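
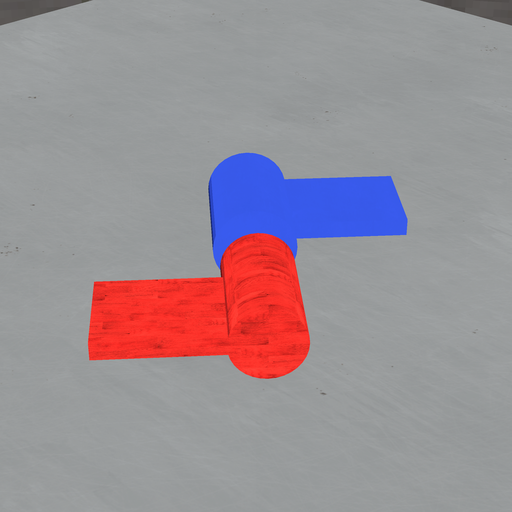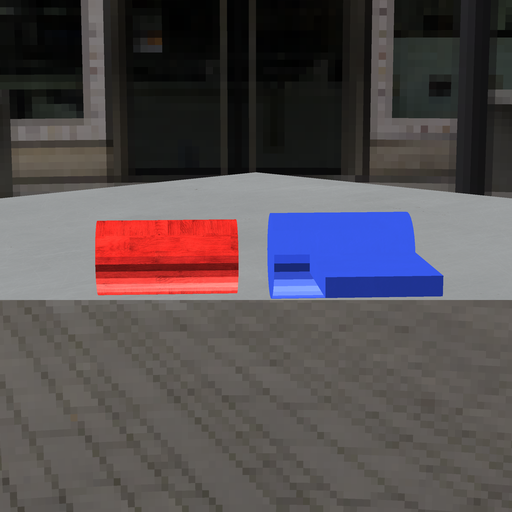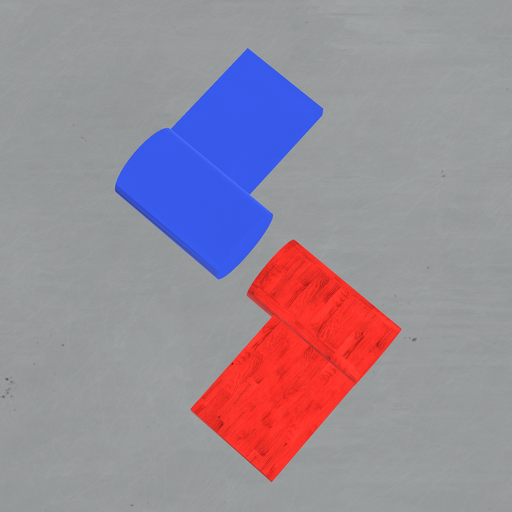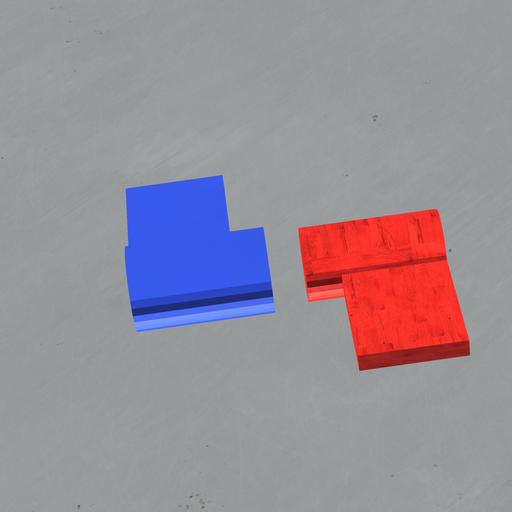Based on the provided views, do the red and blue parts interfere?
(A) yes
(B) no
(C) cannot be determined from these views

(B) no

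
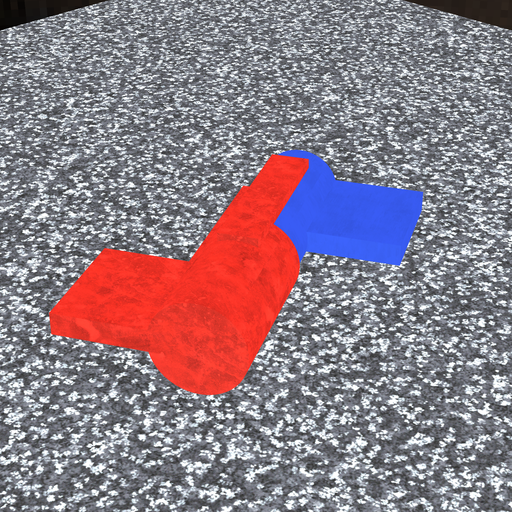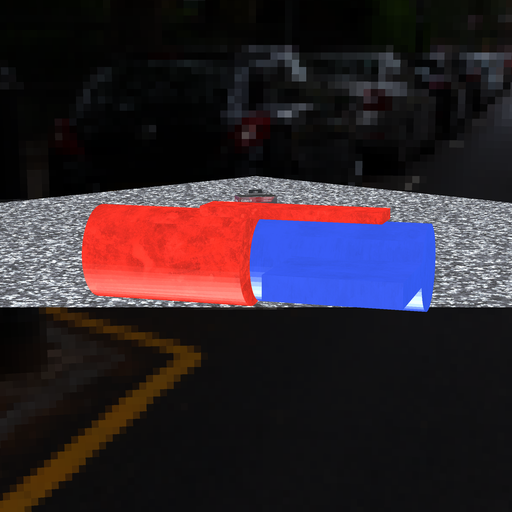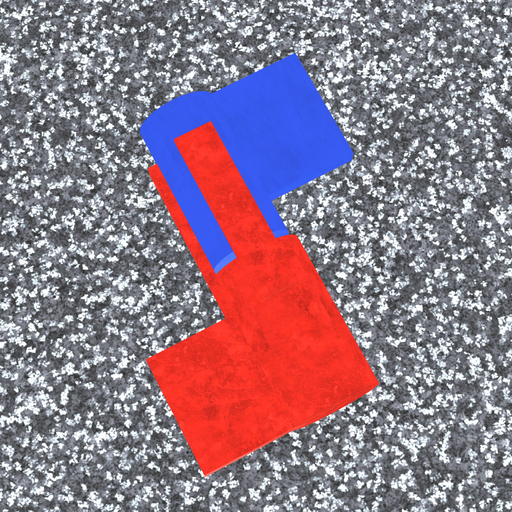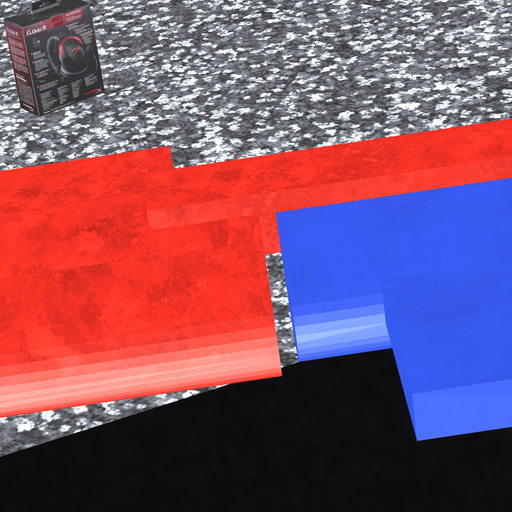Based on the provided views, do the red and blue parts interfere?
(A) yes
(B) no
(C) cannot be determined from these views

(B) no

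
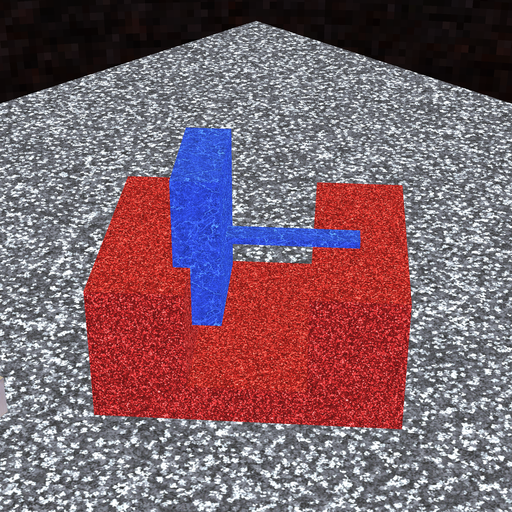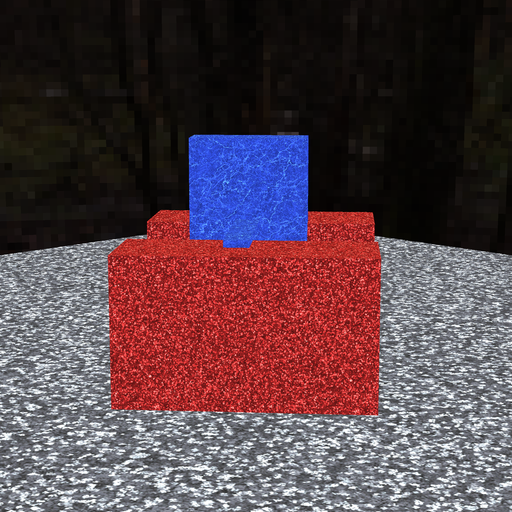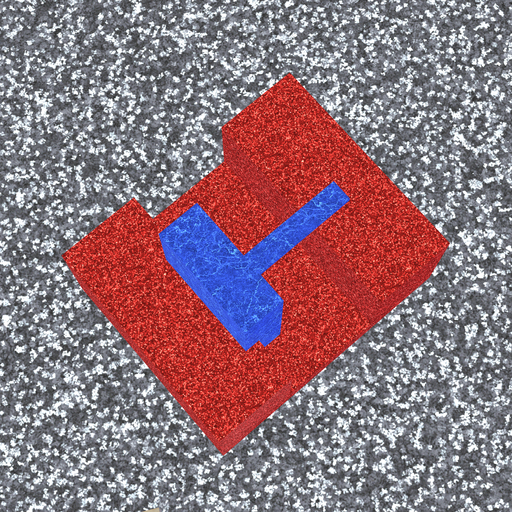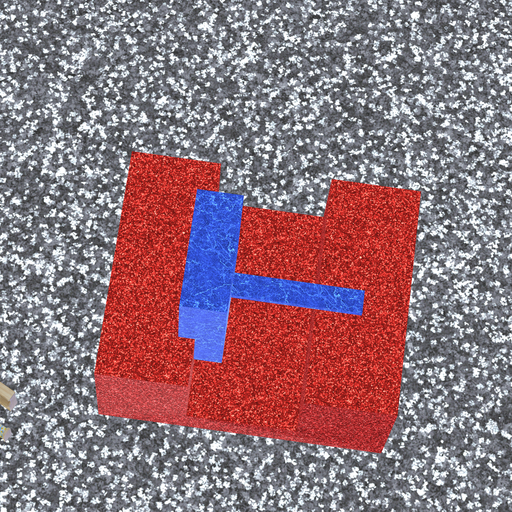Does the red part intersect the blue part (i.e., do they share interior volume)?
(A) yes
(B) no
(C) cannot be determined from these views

(A) yes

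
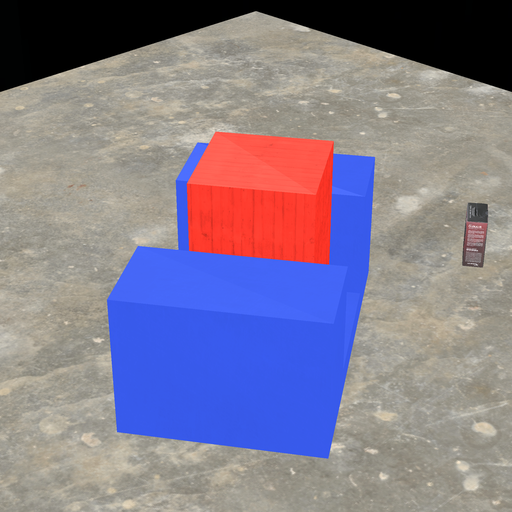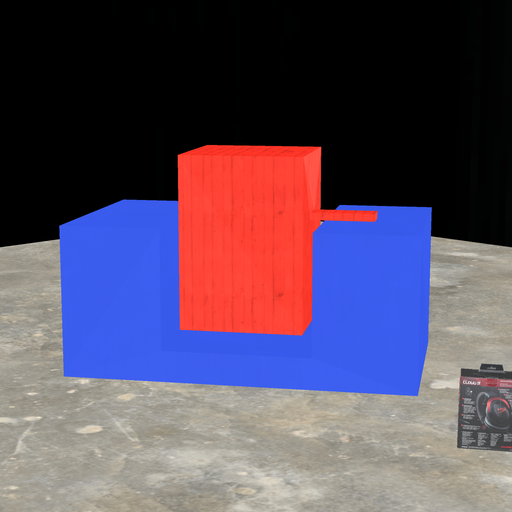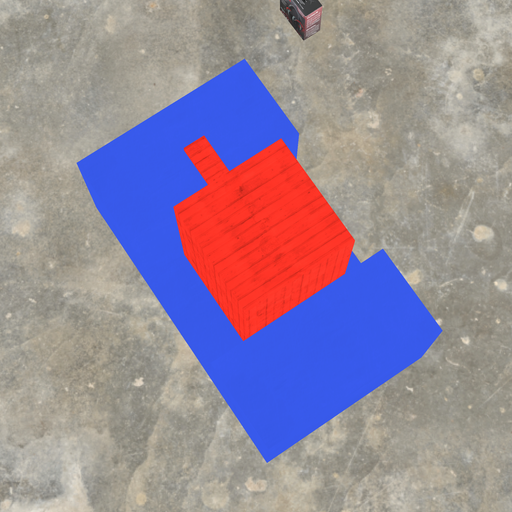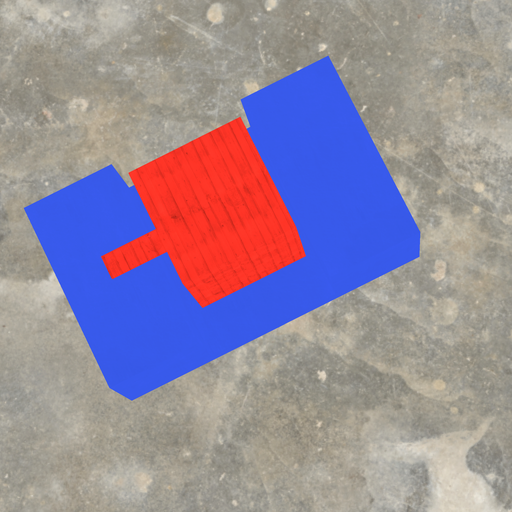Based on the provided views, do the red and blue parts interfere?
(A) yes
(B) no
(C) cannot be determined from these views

(B) no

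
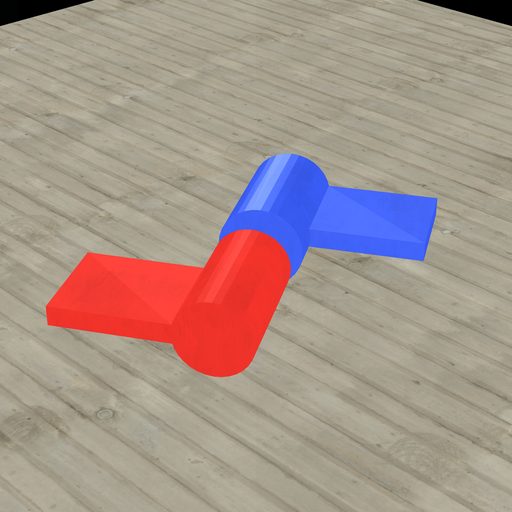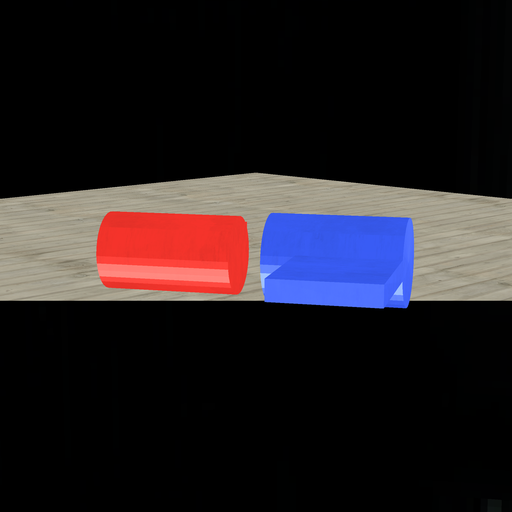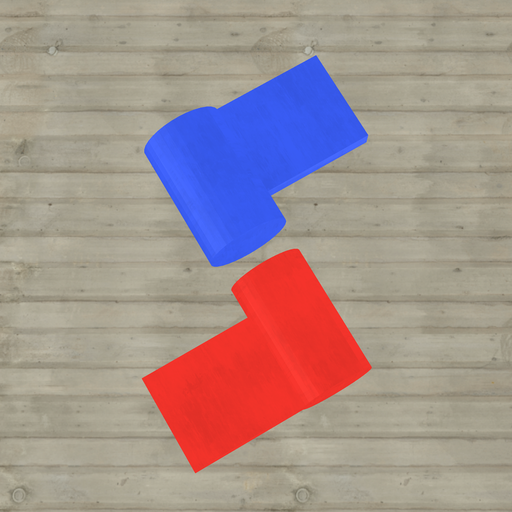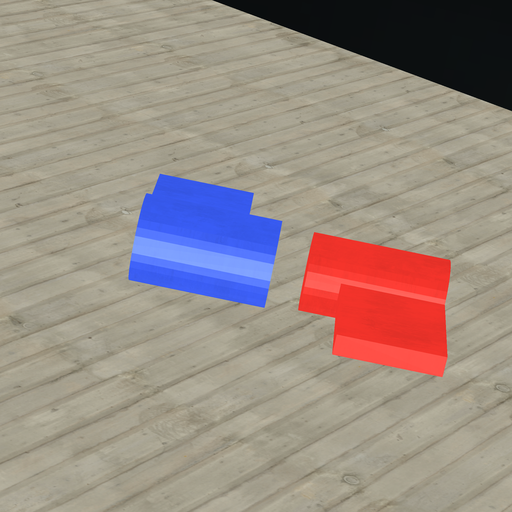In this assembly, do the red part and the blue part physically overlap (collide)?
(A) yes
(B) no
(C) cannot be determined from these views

(B) no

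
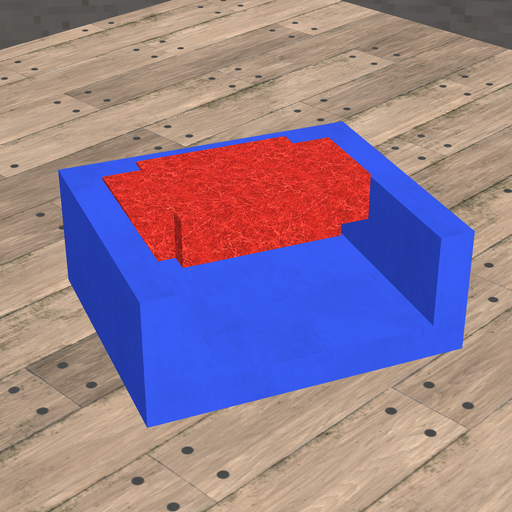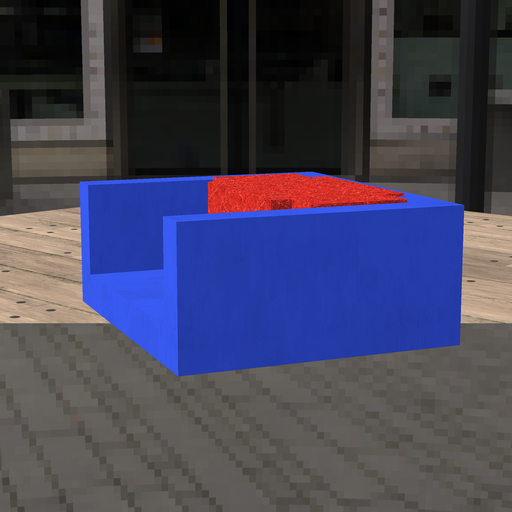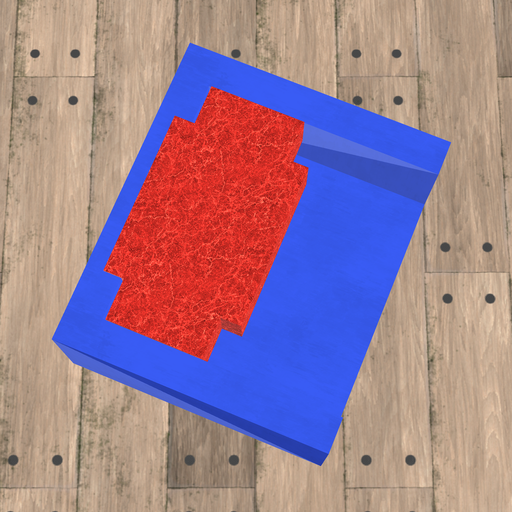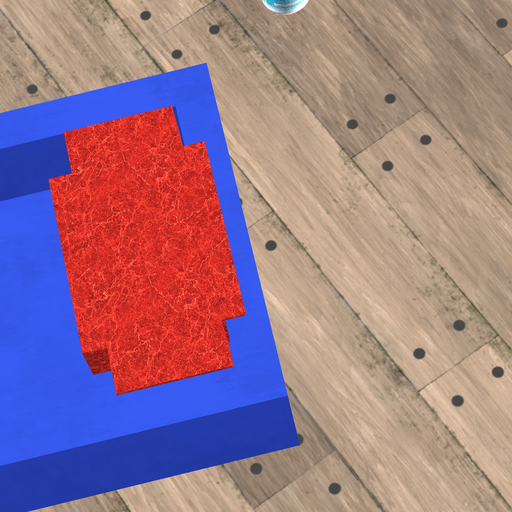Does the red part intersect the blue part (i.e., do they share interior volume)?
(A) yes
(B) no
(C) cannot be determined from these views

(A) yes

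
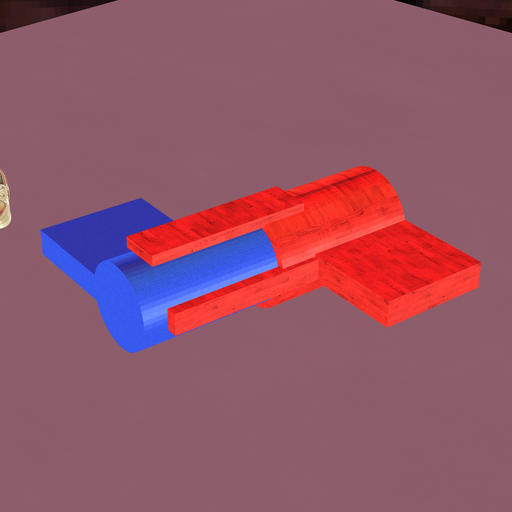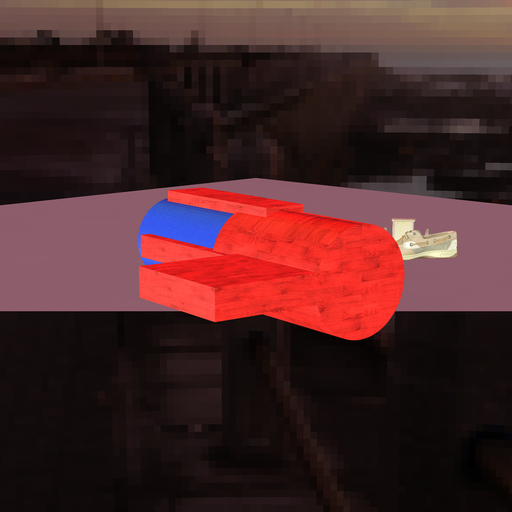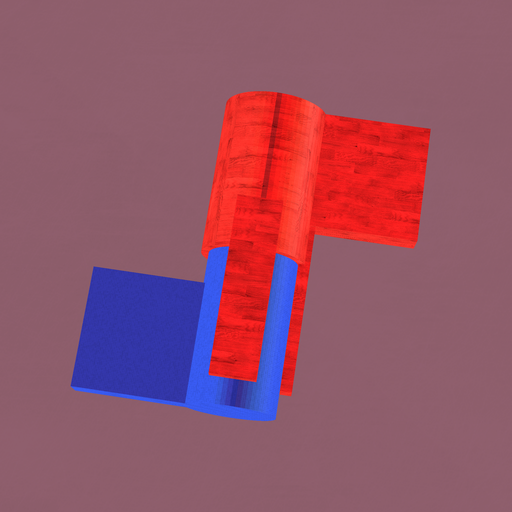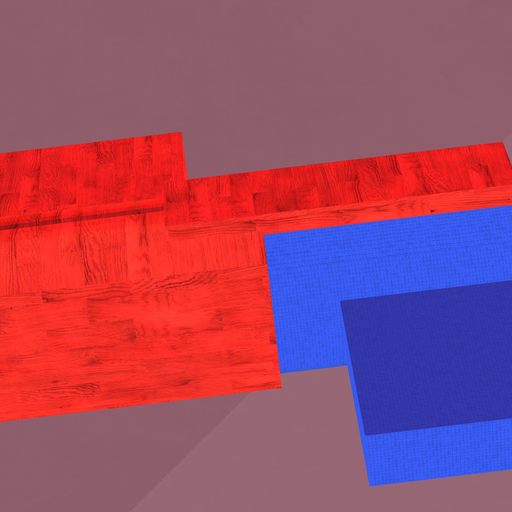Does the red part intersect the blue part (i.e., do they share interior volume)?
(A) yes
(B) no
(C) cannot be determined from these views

(A) yes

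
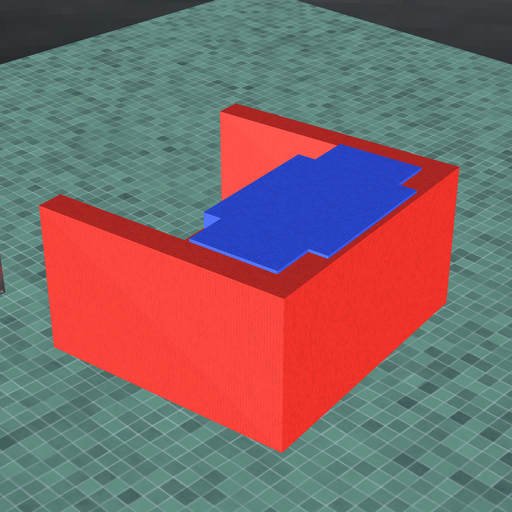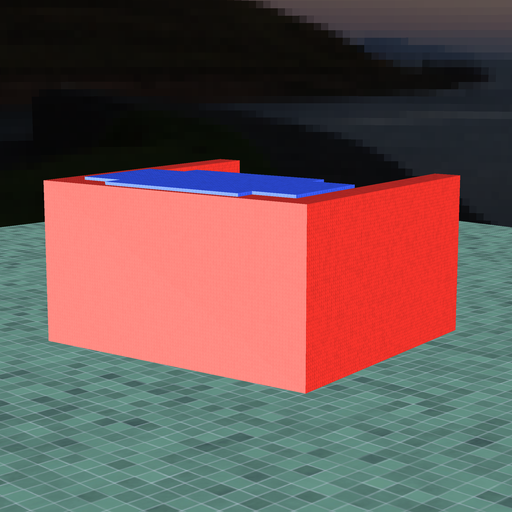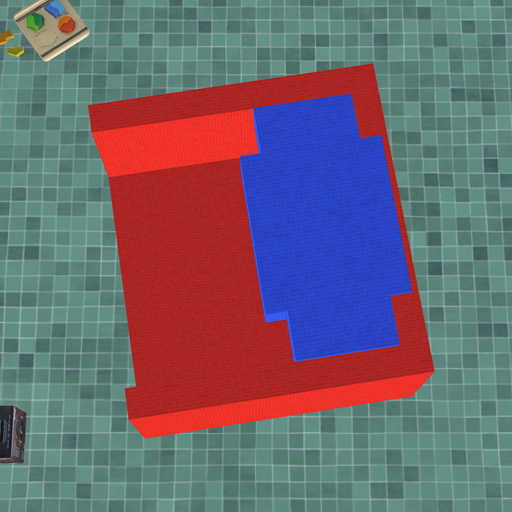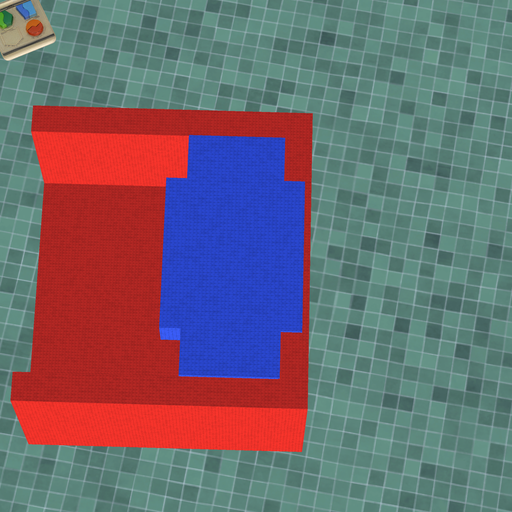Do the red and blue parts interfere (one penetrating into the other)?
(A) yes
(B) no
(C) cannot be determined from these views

(A) yes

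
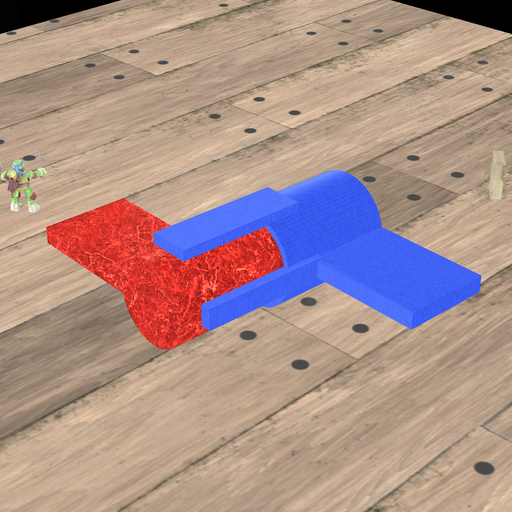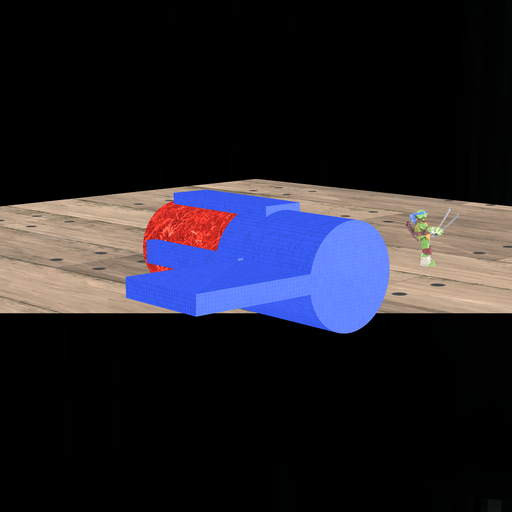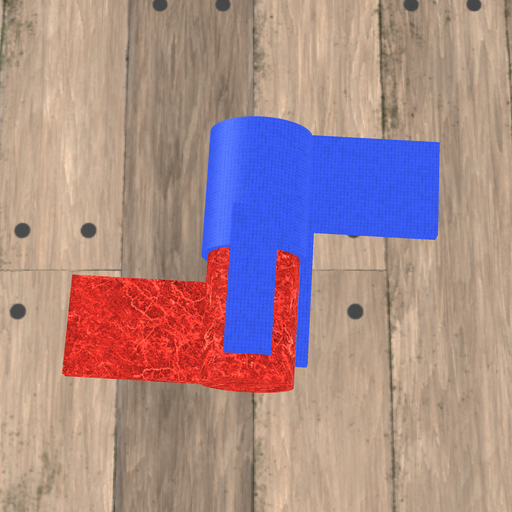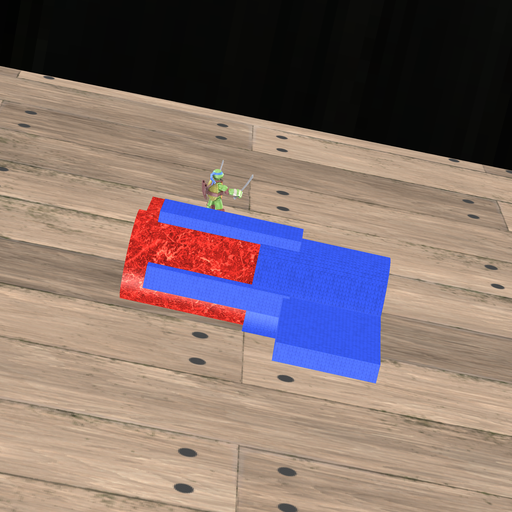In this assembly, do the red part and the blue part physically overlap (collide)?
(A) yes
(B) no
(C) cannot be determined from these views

(A) yes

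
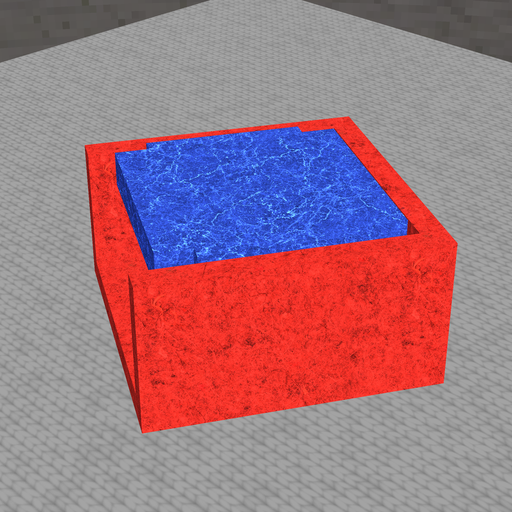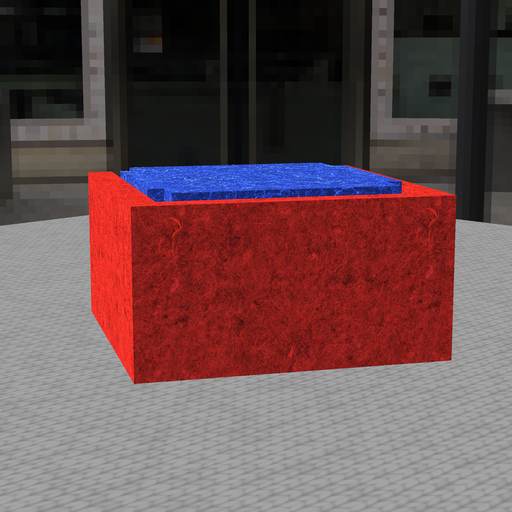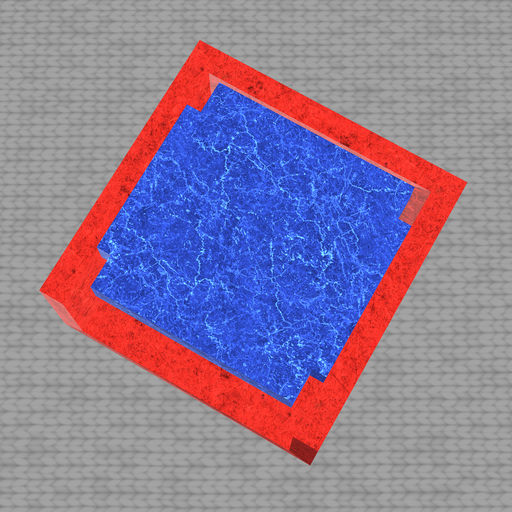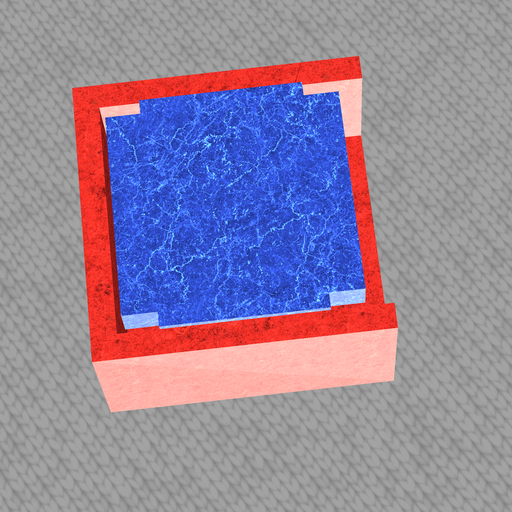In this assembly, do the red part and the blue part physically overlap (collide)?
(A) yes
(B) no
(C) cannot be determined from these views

(B) no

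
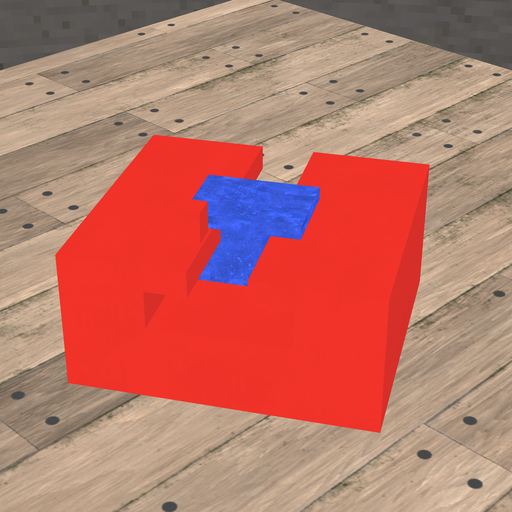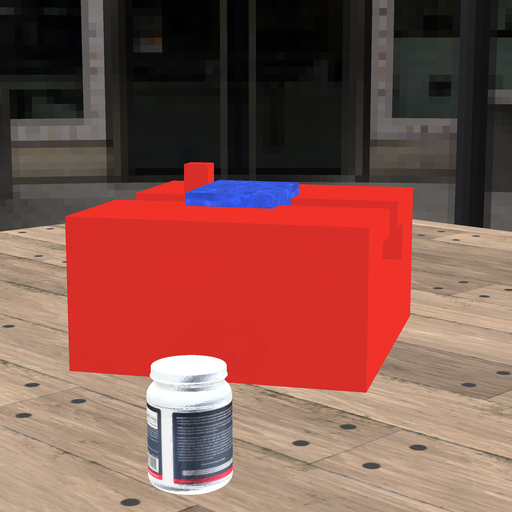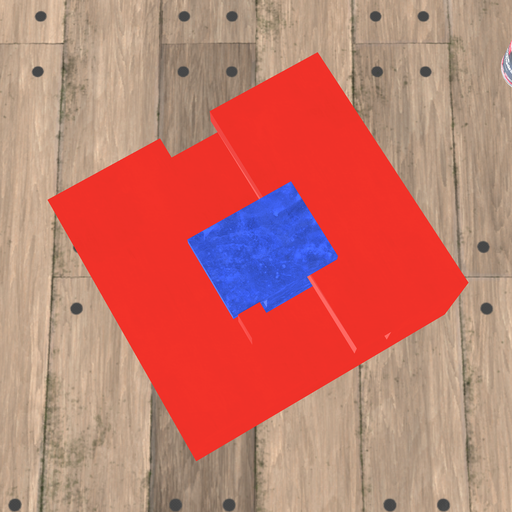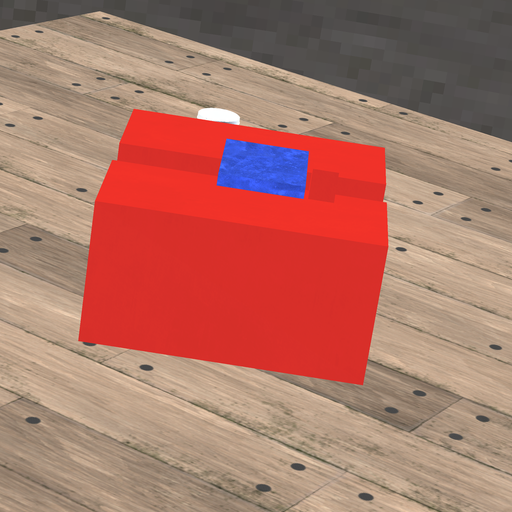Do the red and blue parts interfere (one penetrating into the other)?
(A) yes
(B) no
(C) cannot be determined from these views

(B) no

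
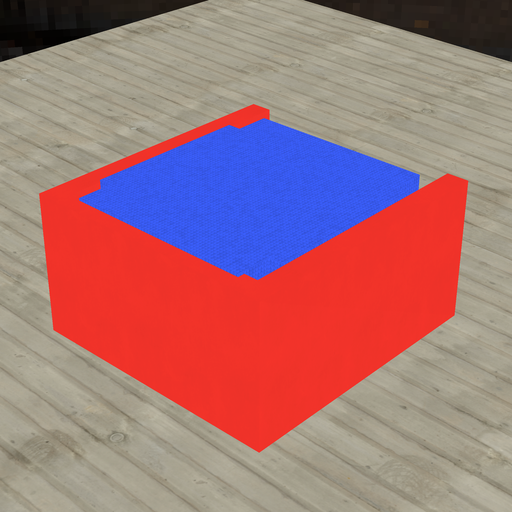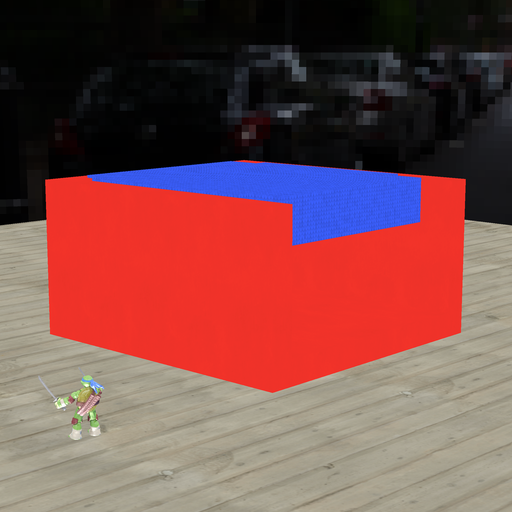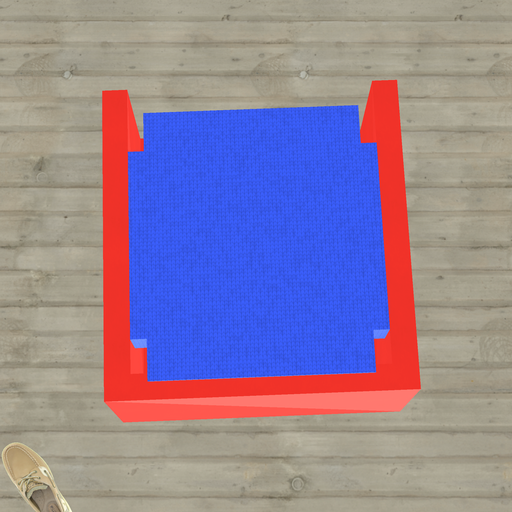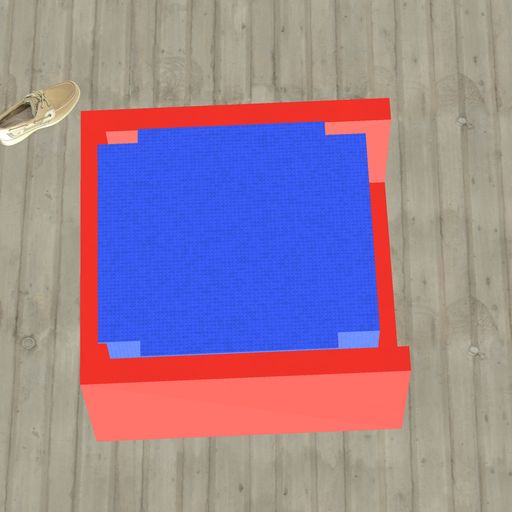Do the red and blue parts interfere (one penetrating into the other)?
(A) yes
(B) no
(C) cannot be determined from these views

(A) yes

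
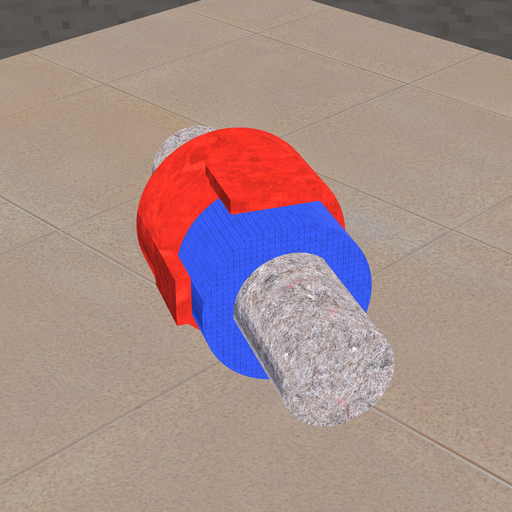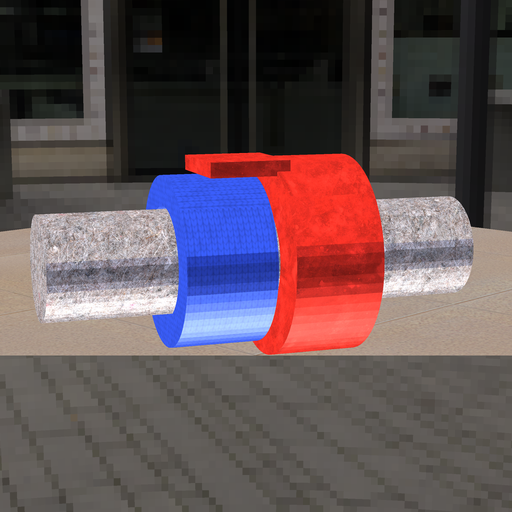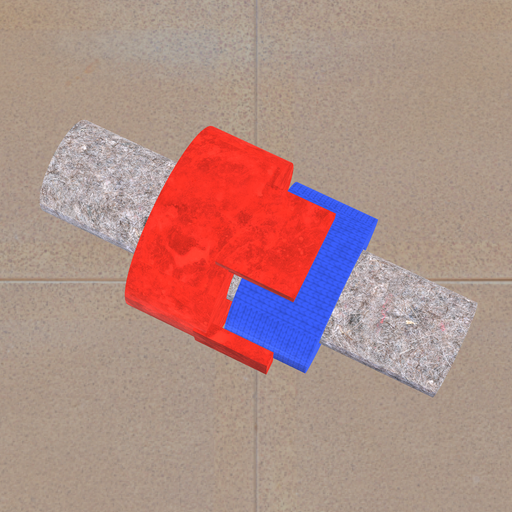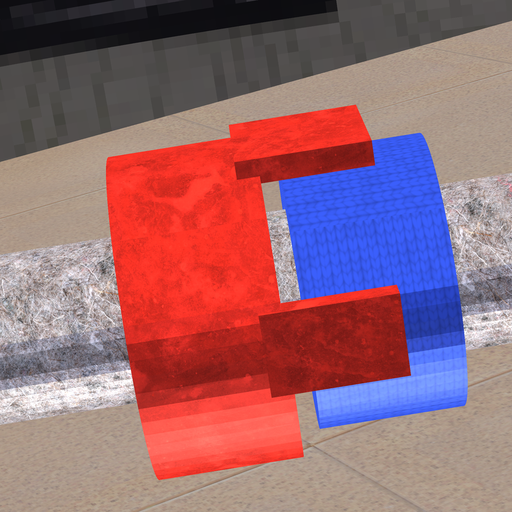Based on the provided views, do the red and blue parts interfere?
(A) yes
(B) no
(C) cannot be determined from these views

(B) no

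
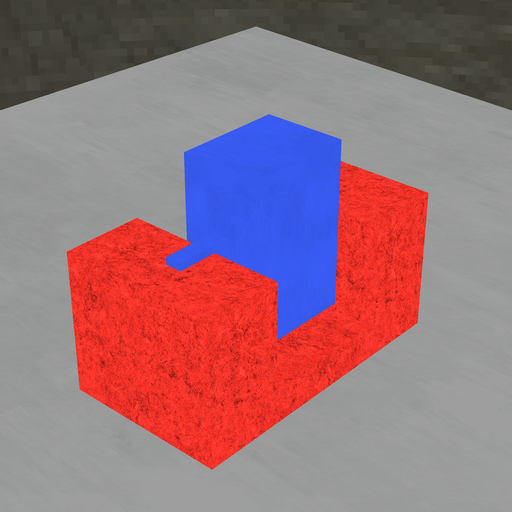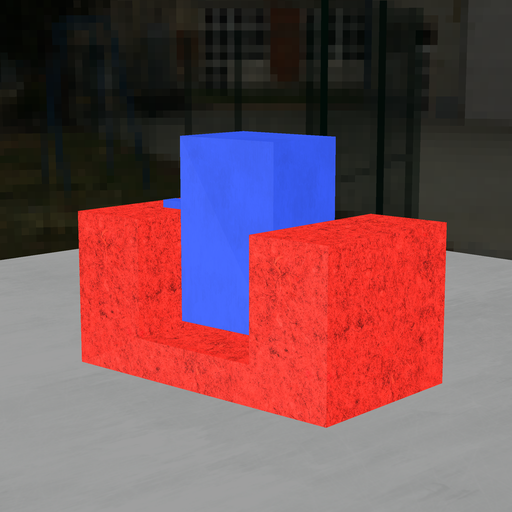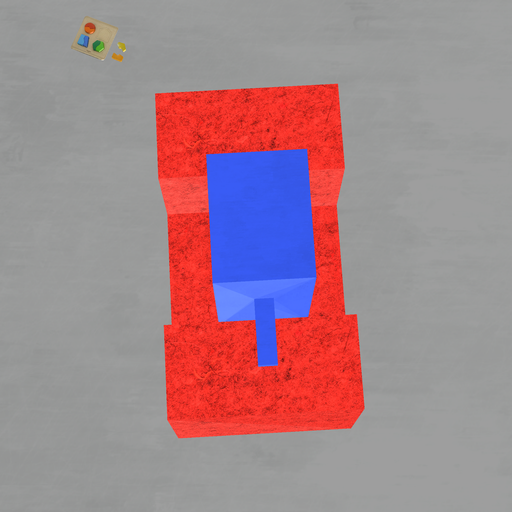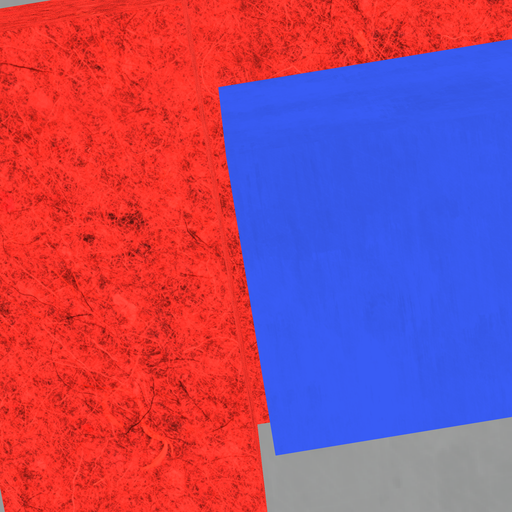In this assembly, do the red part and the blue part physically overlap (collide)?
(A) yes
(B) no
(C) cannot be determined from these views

(B) no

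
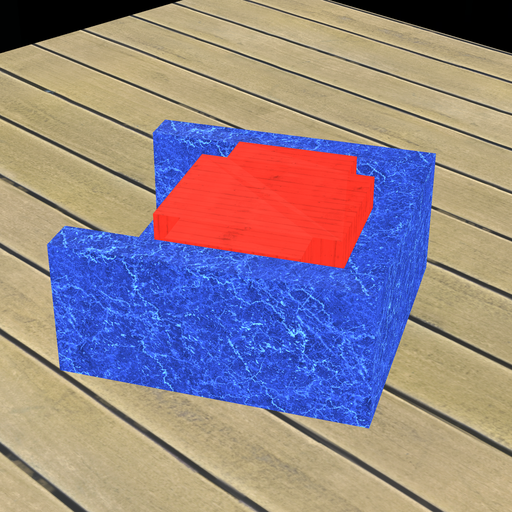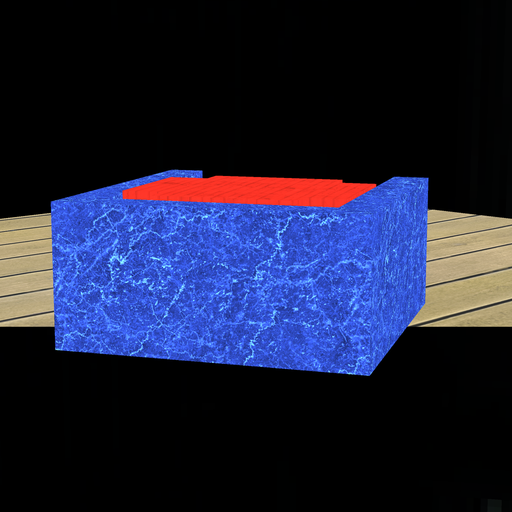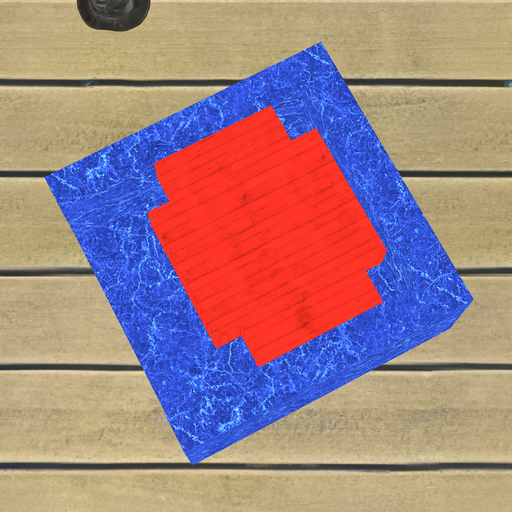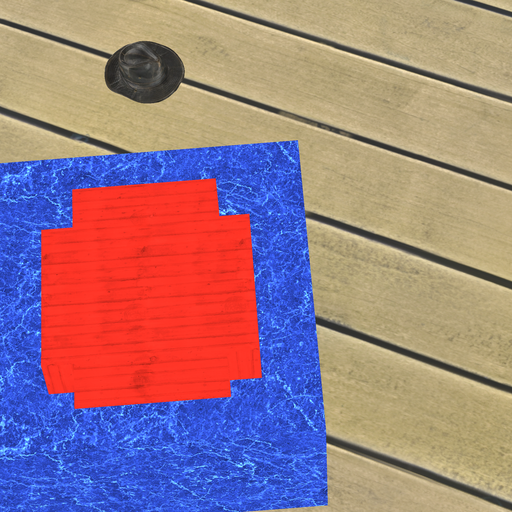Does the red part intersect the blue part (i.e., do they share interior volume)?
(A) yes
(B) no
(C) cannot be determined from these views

(B) no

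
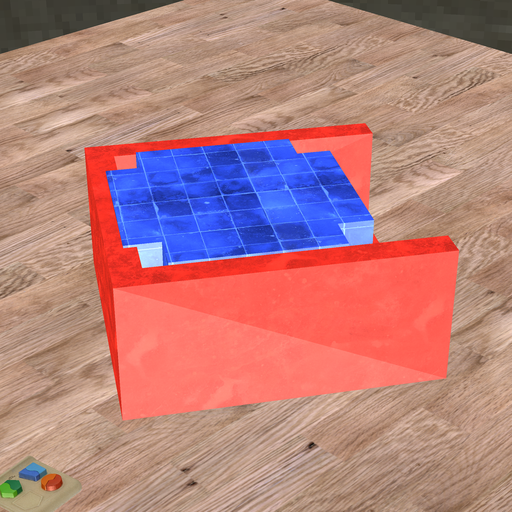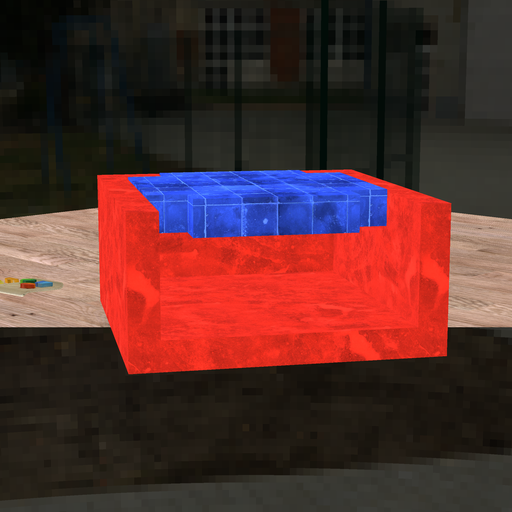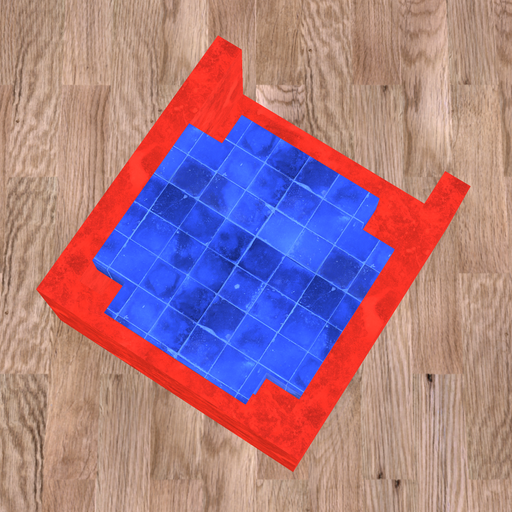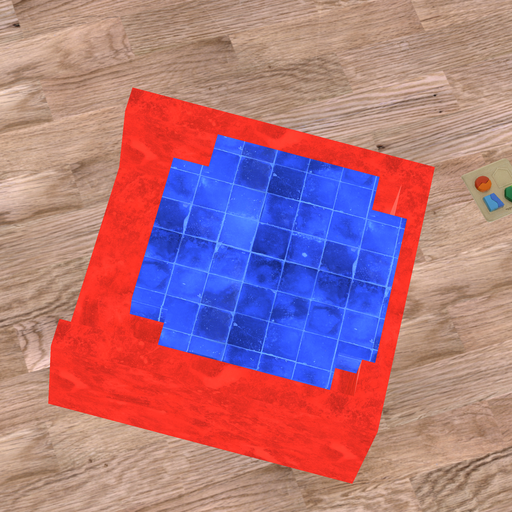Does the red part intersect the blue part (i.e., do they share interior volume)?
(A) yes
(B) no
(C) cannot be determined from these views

(A) yes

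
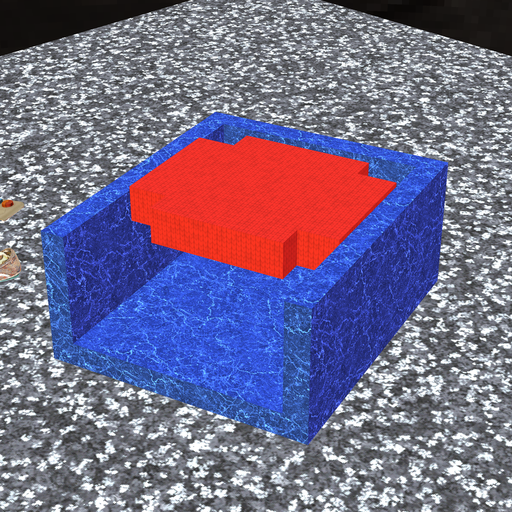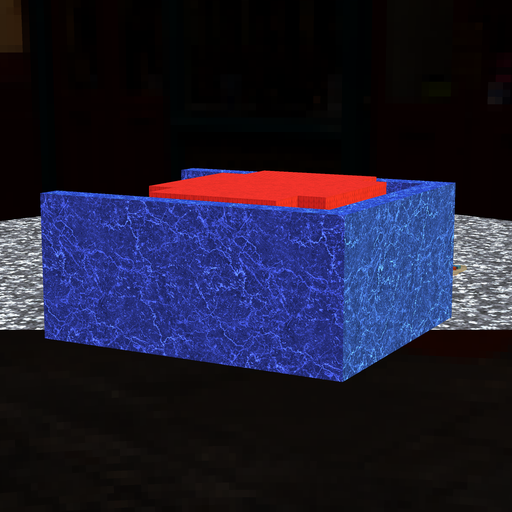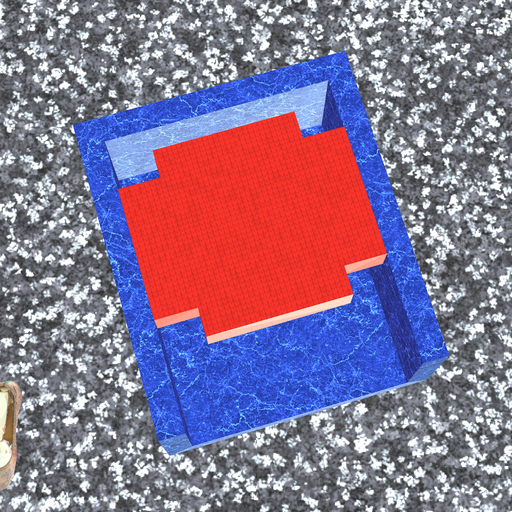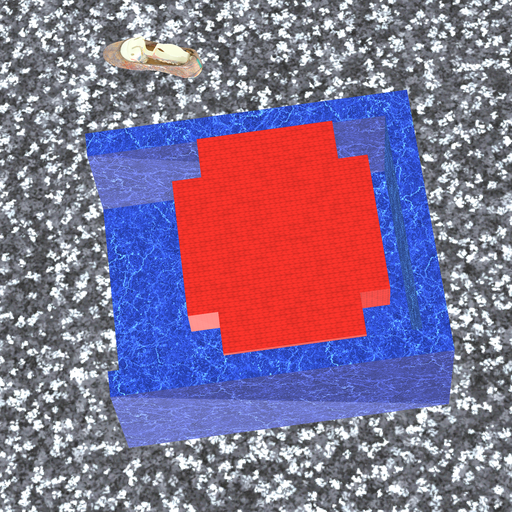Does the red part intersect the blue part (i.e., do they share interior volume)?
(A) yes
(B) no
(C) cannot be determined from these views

(B) no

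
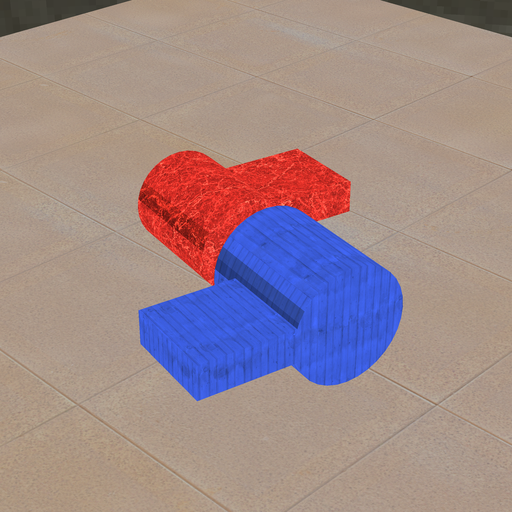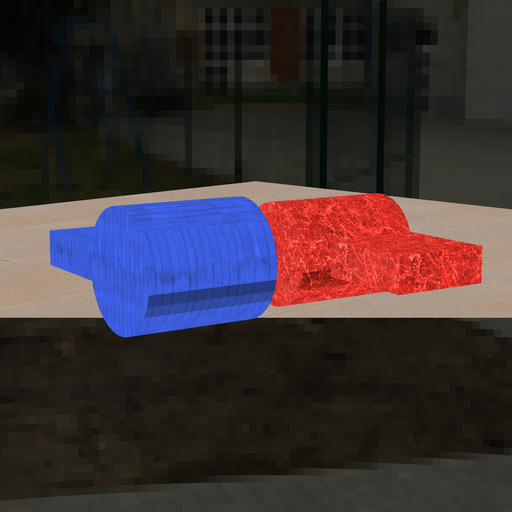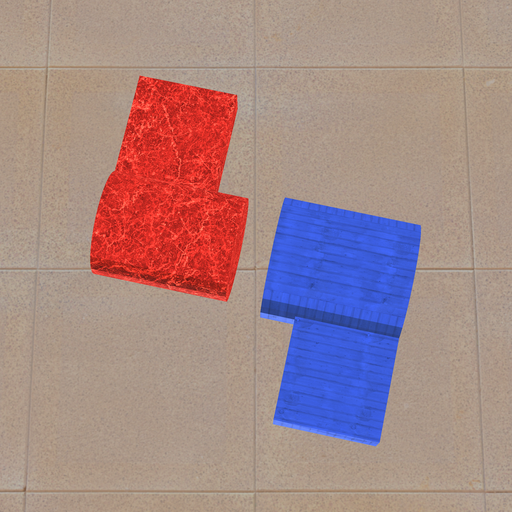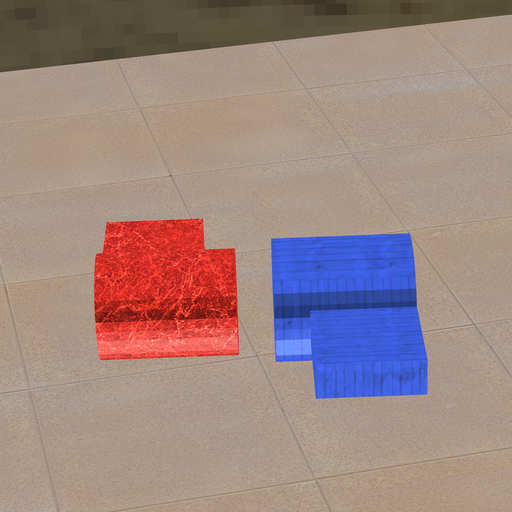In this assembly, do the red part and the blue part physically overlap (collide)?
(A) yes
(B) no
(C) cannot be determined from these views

(B) no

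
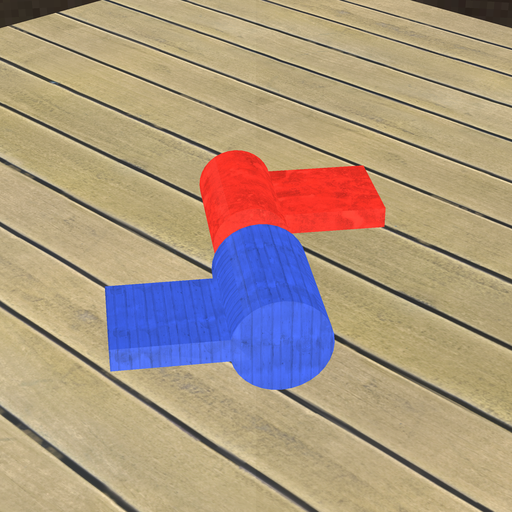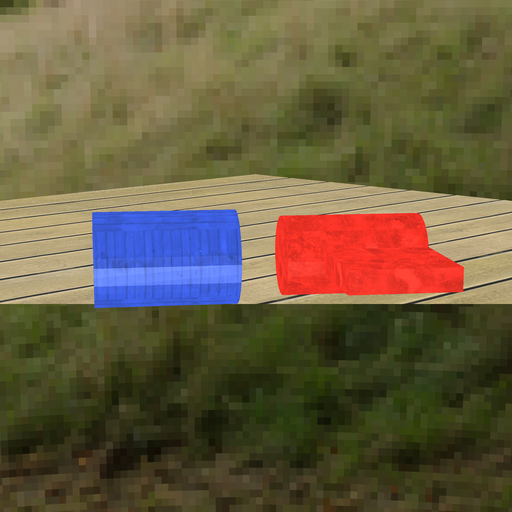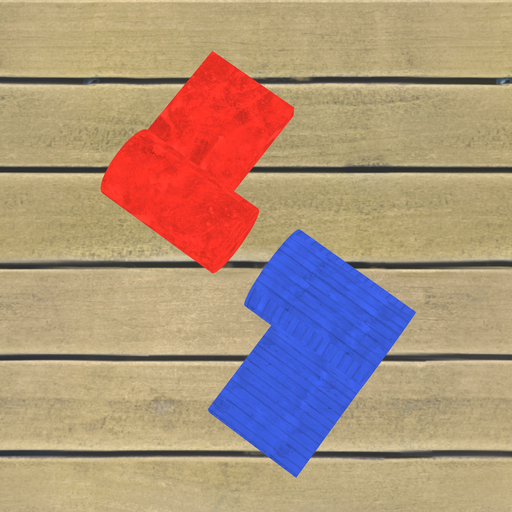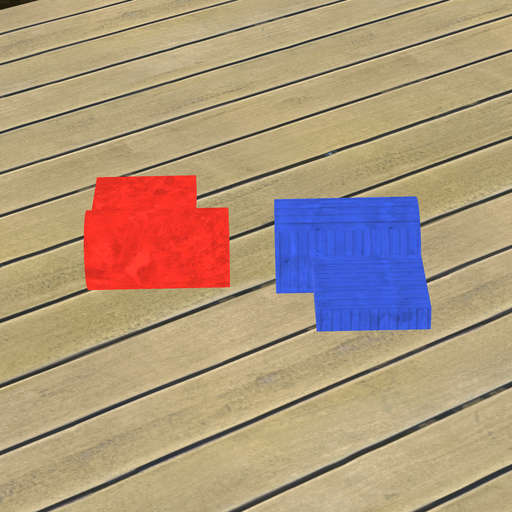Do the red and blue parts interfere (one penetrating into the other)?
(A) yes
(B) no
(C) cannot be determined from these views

(B) no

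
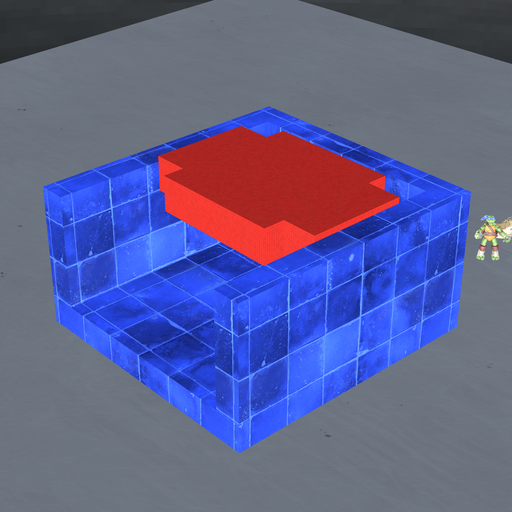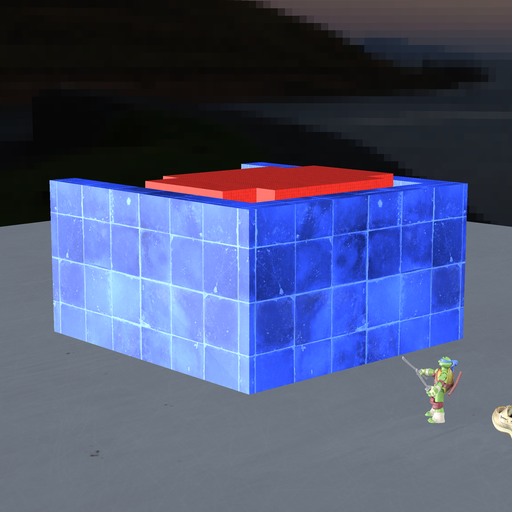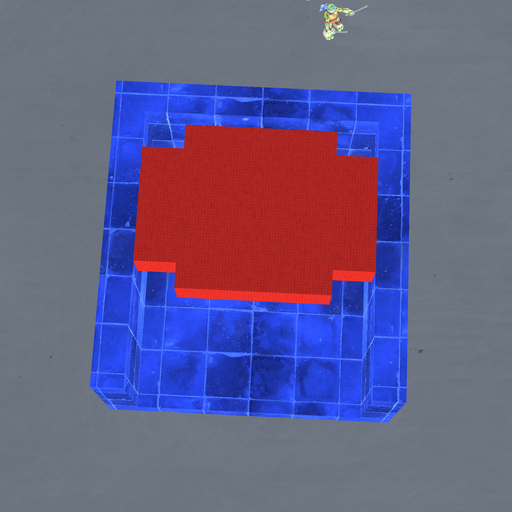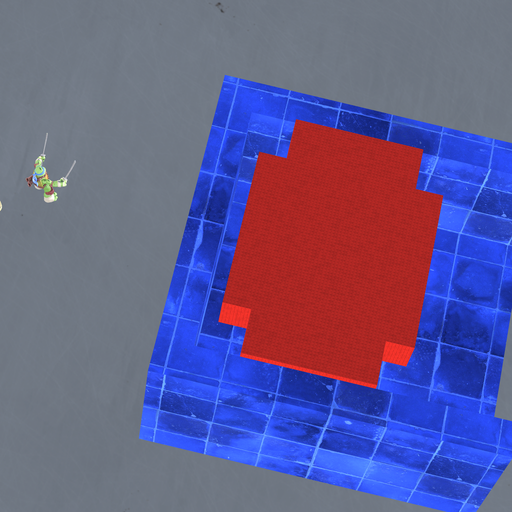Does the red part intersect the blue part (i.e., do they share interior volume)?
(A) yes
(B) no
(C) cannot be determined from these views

(B) no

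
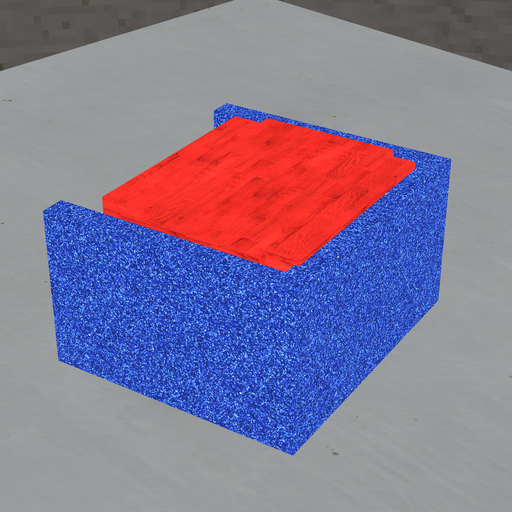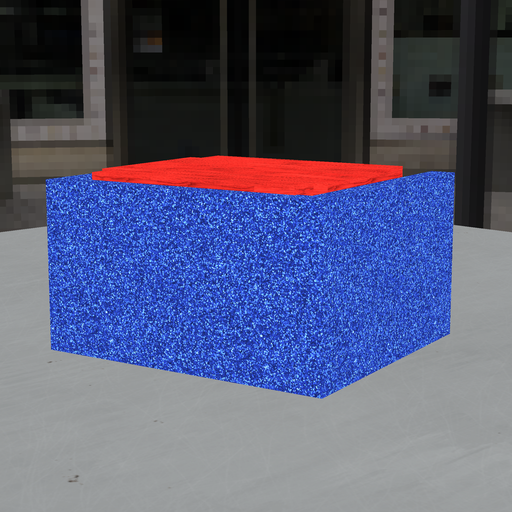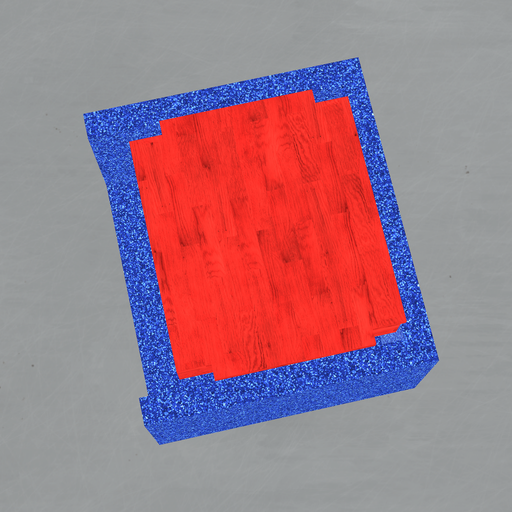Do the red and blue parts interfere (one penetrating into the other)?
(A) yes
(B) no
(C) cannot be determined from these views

(A) yes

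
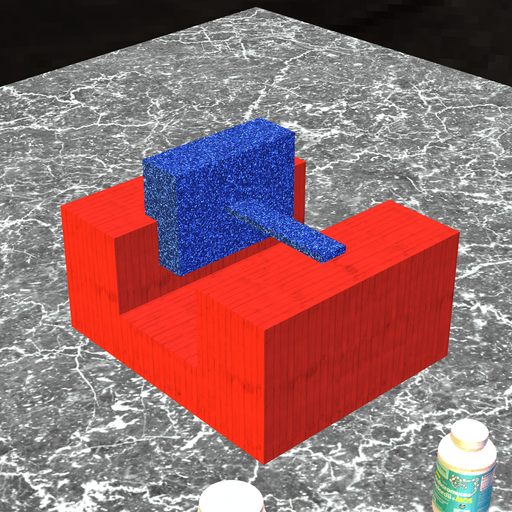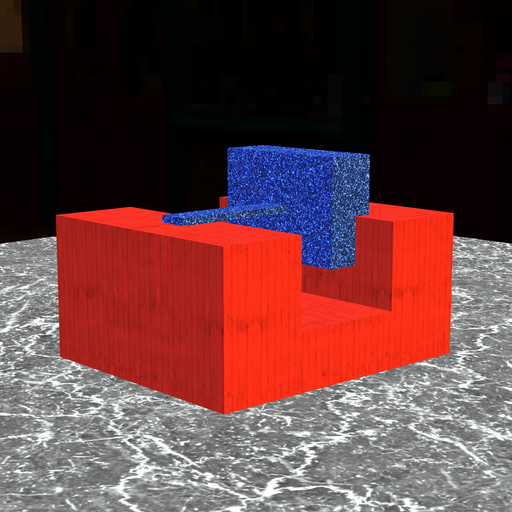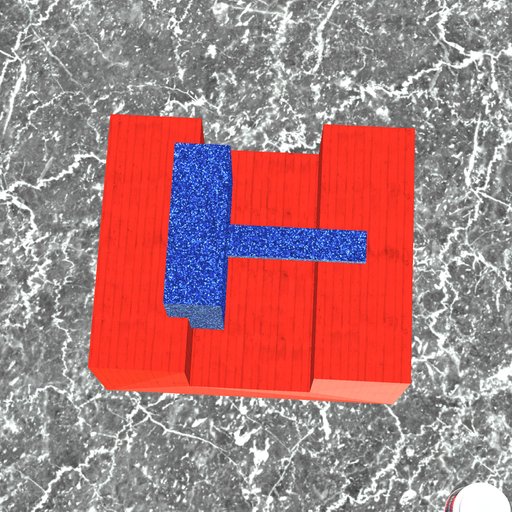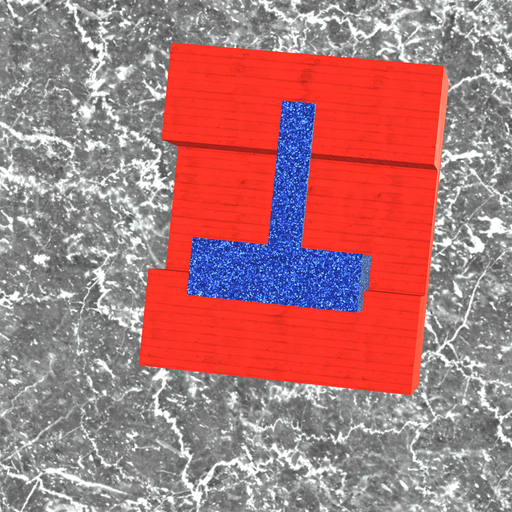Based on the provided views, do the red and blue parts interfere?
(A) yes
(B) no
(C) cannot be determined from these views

(A) yes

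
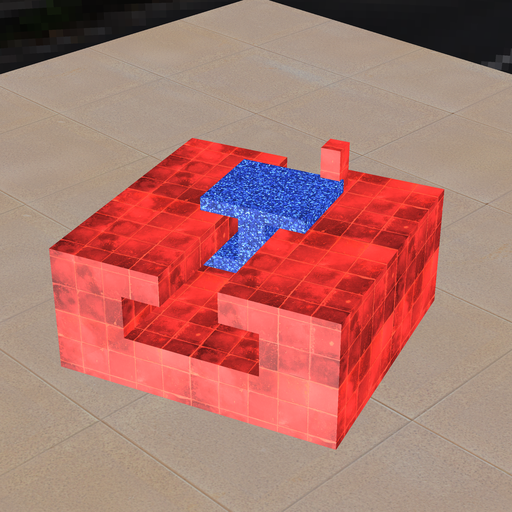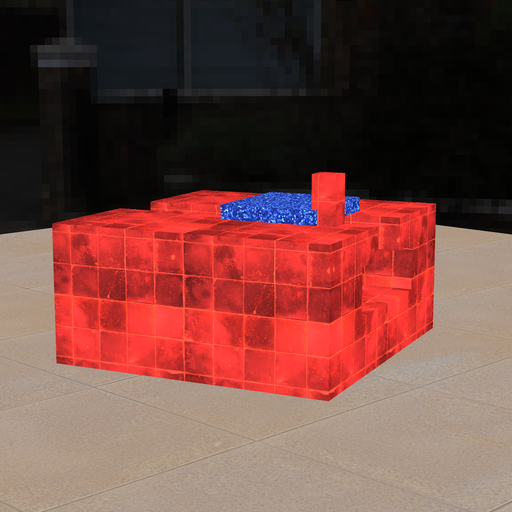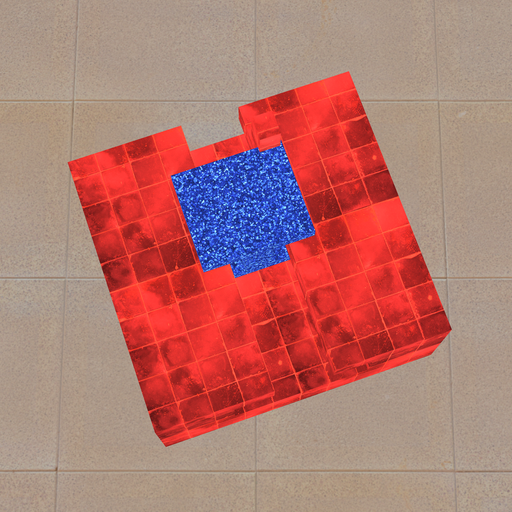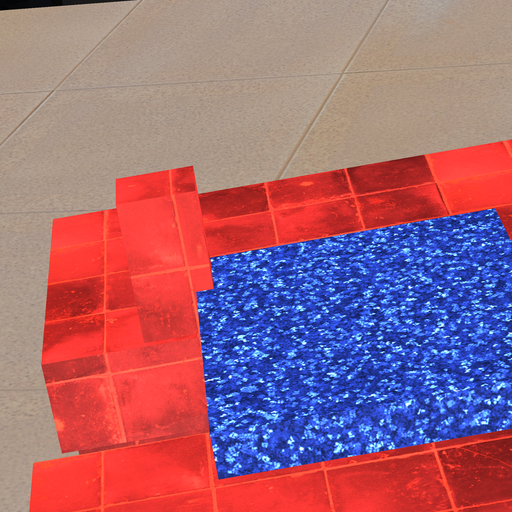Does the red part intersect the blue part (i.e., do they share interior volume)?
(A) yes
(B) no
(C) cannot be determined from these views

(A) yes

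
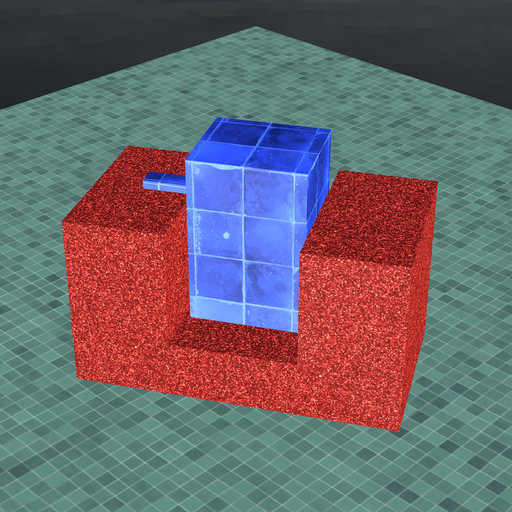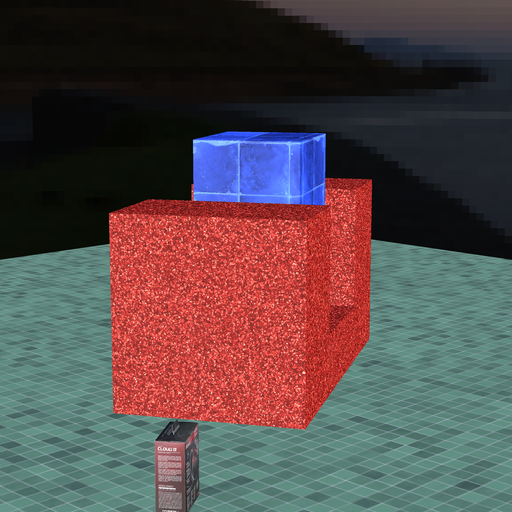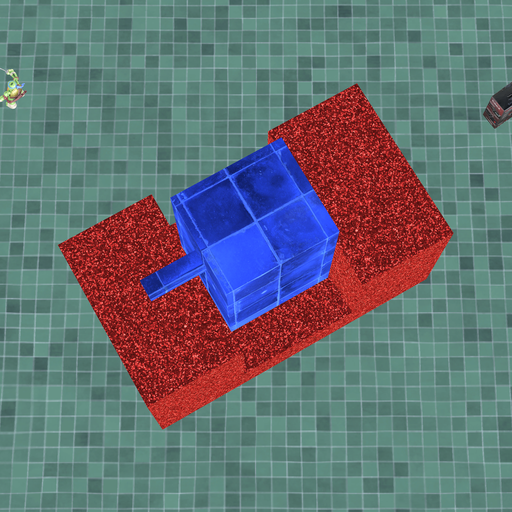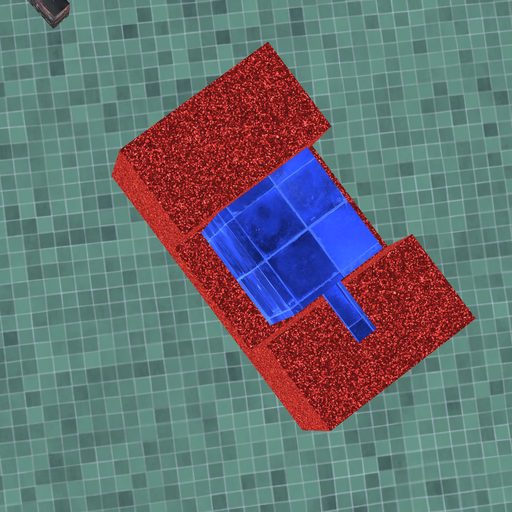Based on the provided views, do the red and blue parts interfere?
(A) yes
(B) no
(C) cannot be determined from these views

(B) no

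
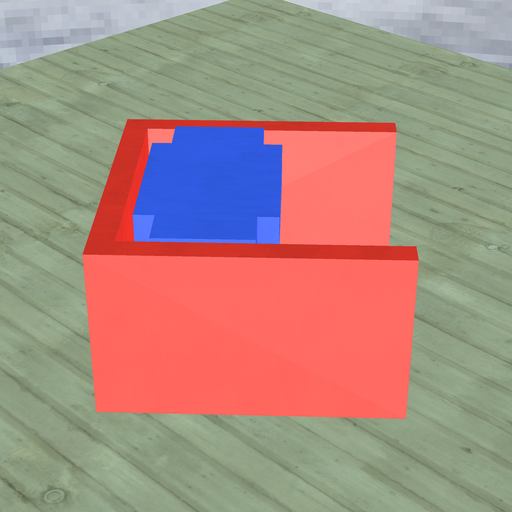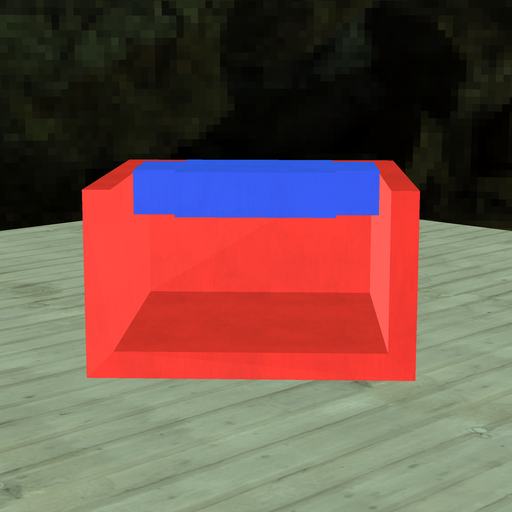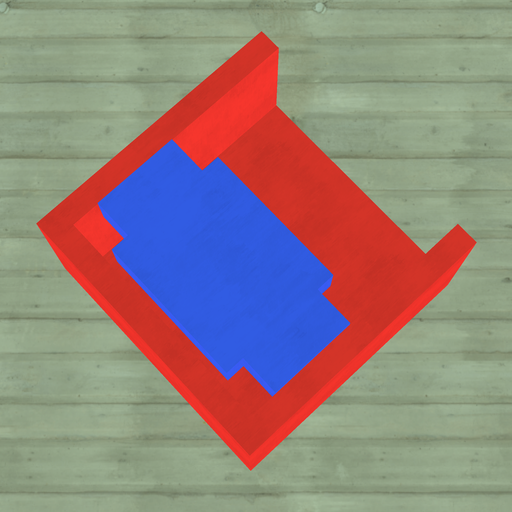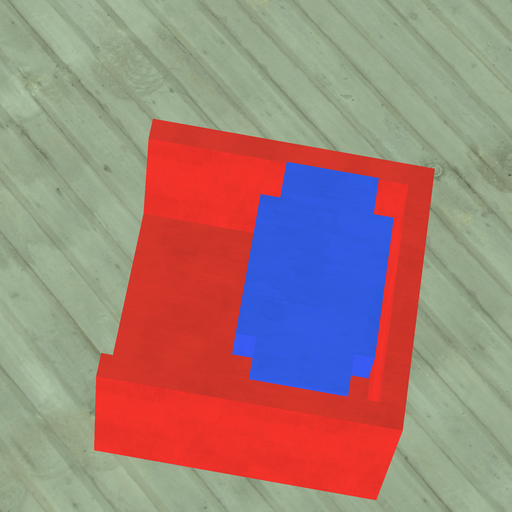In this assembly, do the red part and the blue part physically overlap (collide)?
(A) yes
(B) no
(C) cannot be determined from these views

(B) no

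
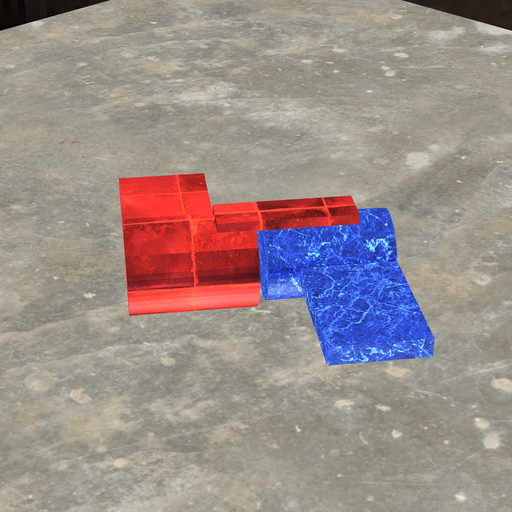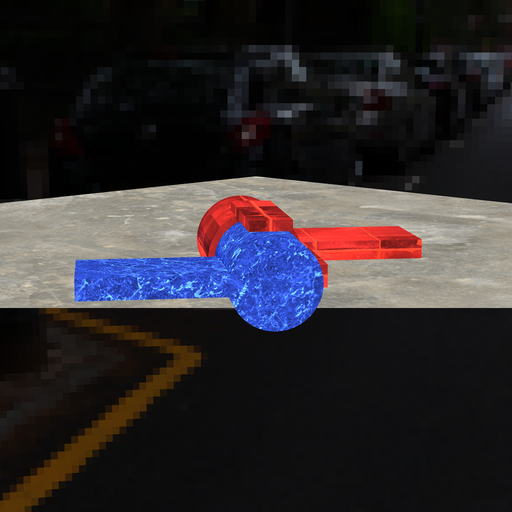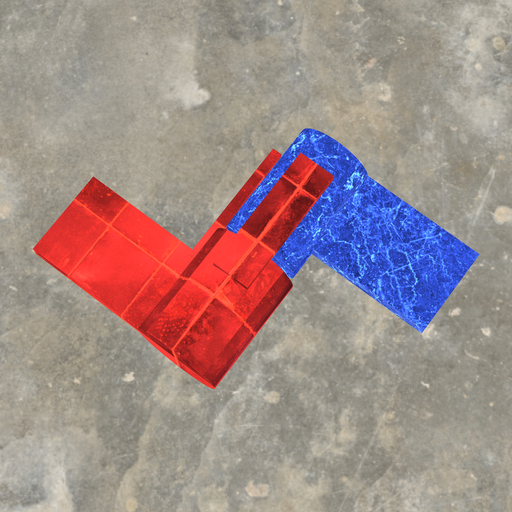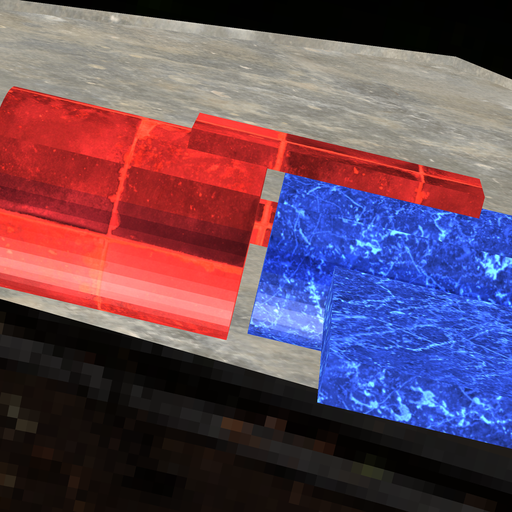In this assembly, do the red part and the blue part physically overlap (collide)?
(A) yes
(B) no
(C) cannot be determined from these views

(B) no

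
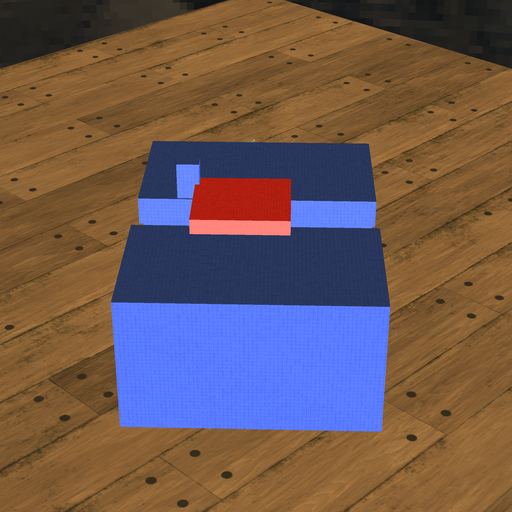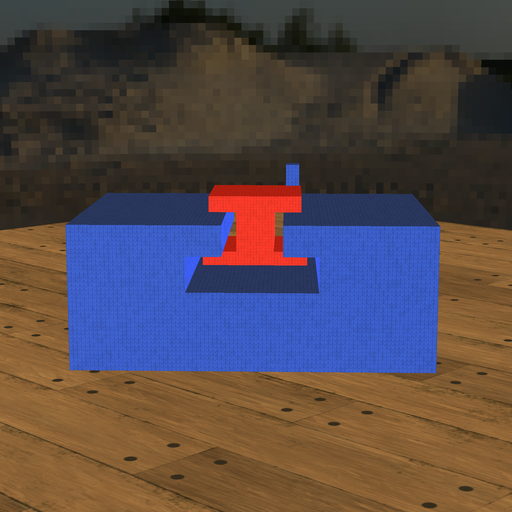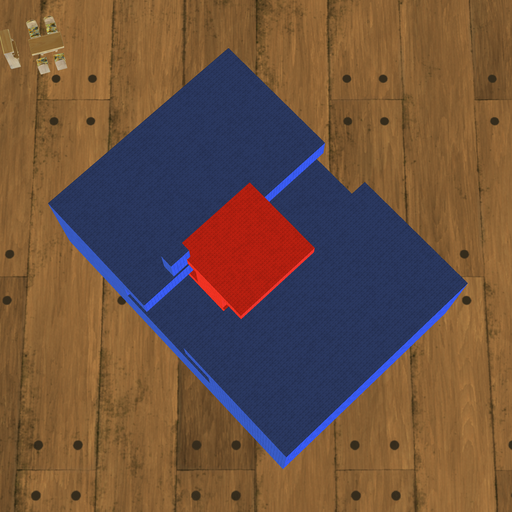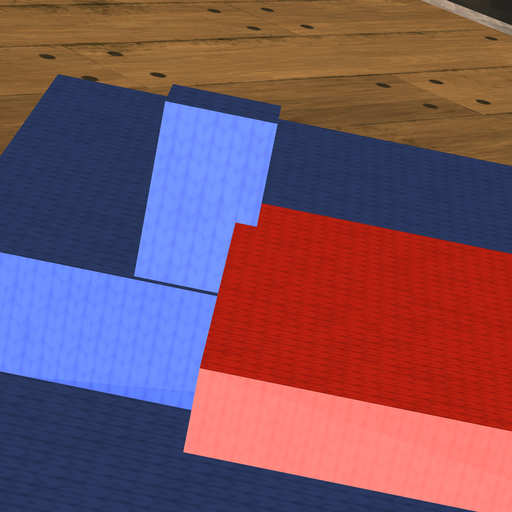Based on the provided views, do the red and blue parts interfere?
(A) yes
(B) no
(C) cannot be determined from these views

(A) yes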